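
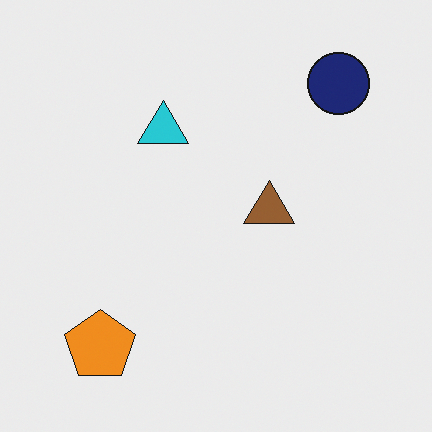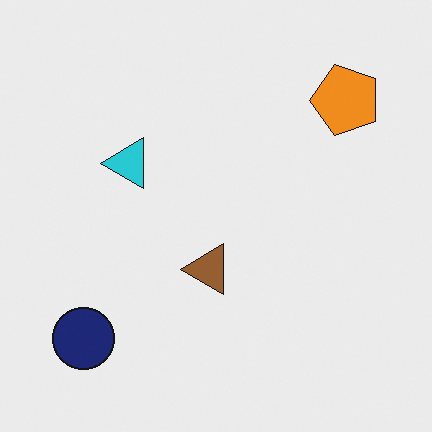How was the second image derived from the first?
The second image is the first transposed (reflected across the top-left ↔ bottom-right diagonal).

Shapes have swapped their row and column positions — what was in the top-right is now in the bottom-left — a diagonal reflection.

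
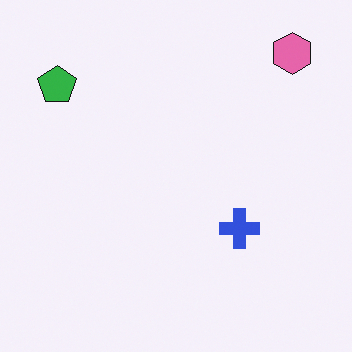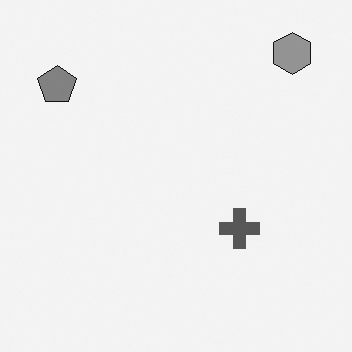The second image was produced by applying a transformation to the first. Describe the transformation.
This is the original image converted to grayscale.

All color is removed — every shape is now a shade of grey.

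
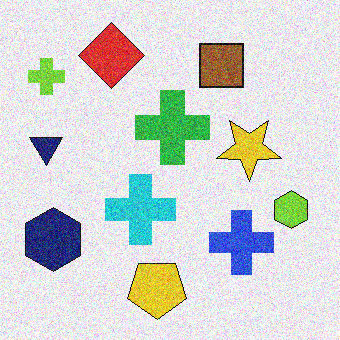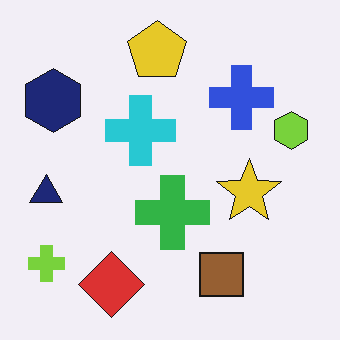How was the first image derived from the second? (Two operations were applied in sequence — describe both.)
Flipped vertically (top ↔ bottom), then degraded with moderate additive noise.

The yellow pentagon is in the top of the second image and the bottom of the first — shapes on opposite sides of the horizontal midline have swapped in a mirror flip. Random speckle covers the whole image, including the flat background.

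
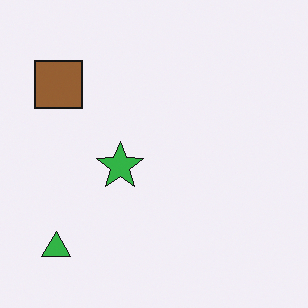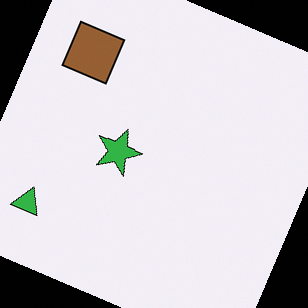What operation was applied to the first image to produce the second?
The transformation is: rotated clockwise by a clearly visible amount.

Every shape is tilted by the same angle and the image corners show triangular fill wedges — a whole-image rotation by a non-right angle.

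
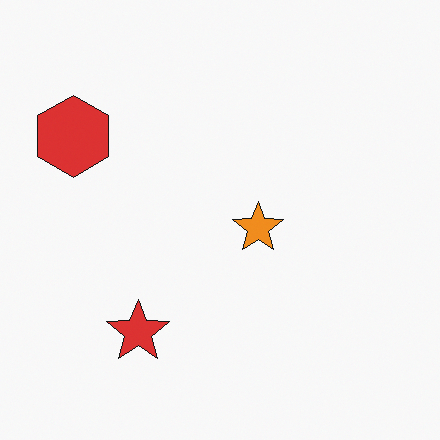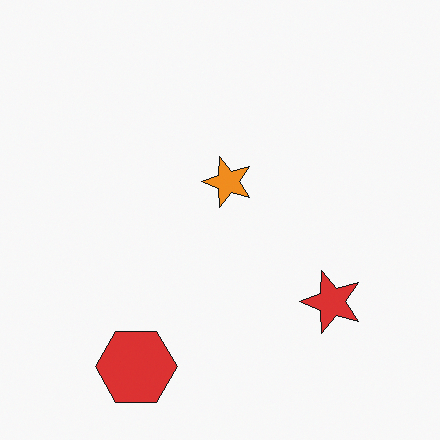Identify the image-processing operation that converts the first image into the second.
The transformation is: rotated 90° counter-clockwise.

The red hexagon sits in the top-left of the first image and the bottom-left of the second — consistent with a whole-image 90° counter-clockwise rotation.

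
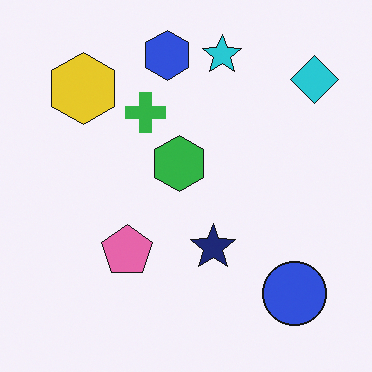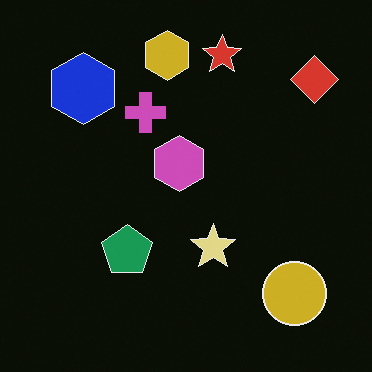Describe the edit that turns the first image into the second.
It was color-inverted (negative).

The light background has become dark and every shape's color is its complement — a photographic negative.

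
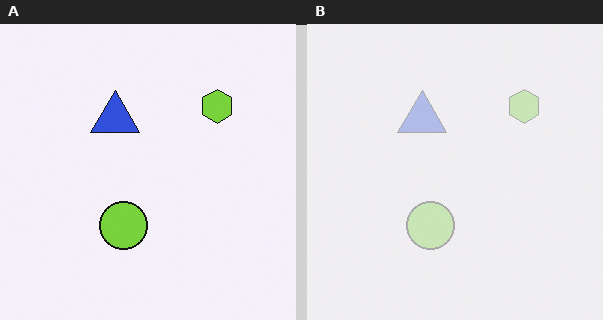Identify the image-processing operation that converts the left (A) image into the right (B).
Given much lower contrast.

Tones are pushed toward mid-grey across the whole image — a global contrast change.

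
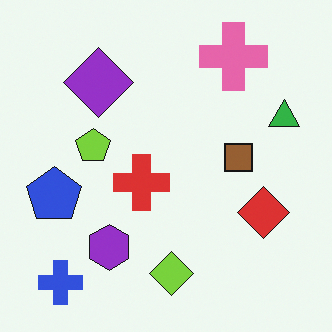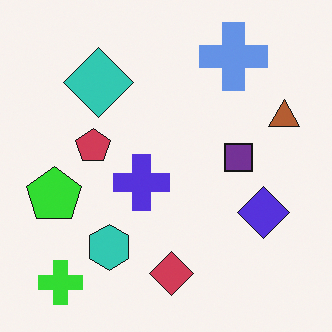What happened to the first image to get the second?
The image was hue-shifted by a large amount.

Every shape's color has rotated by the same amount around the hue wheel — a uniform hue shift.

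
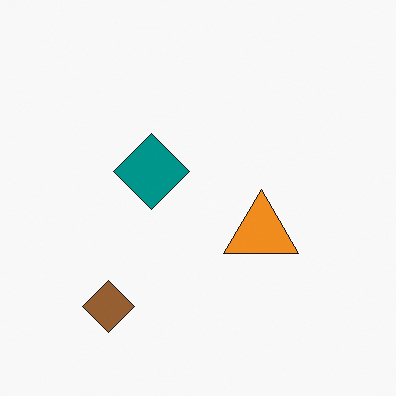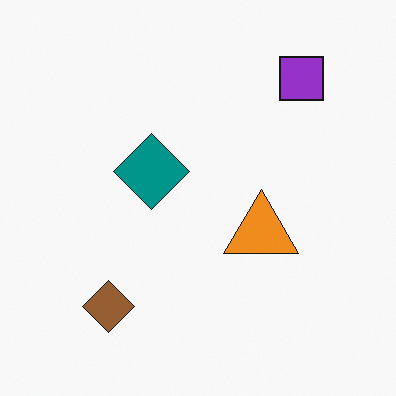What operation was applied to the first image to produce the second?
This is the original image overlaid with an additional purple square.

A purple square appears in the second image that is absent from the first.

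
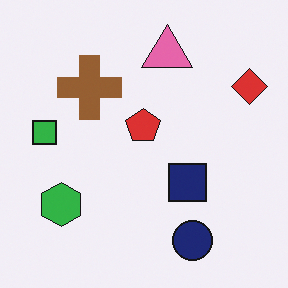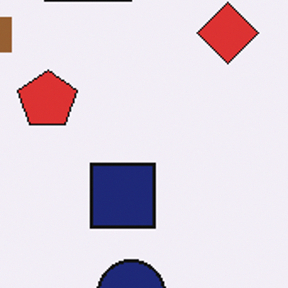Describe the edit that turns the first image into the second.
This is the original image cropped tightly and scaled back up.

The visible shapes are larger and the field of view is narrower; shapes near the original edges may be partly or wholly outside the frame — a crop-and-rescale.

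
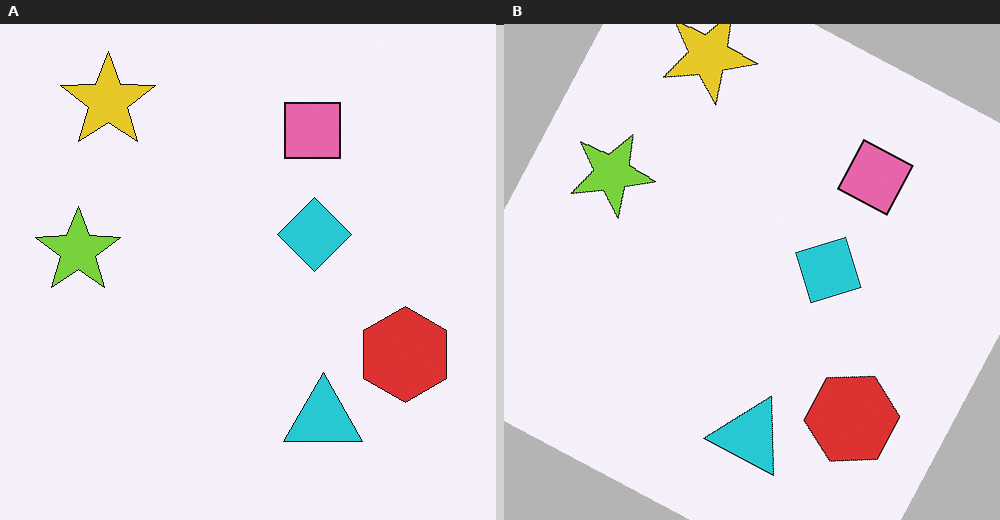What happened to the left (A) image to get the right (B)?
The right (B) image is the left (A) rotated clockwise by a clearly visible amount.

Every shape is tilted by the same angle and the image corners show triangular fill wedges — a whole-image rotation by a non-right angle.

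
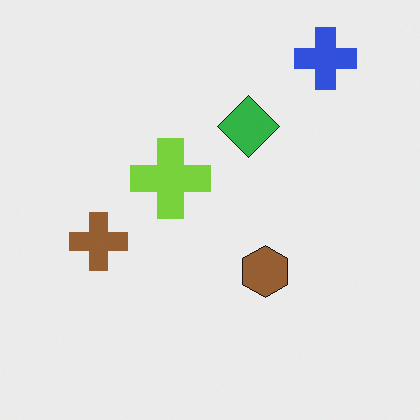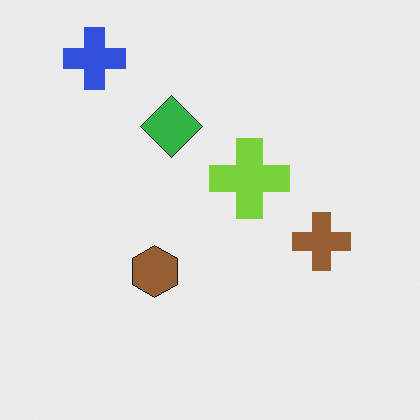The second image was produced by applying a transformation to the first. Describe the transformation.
The image was flipped horizontally (left ↔ right).

The blue cross is in the top-right of the first image and the top-left of the second — shapes on opposite sides of the vertical midline have swapped in a mirror flip.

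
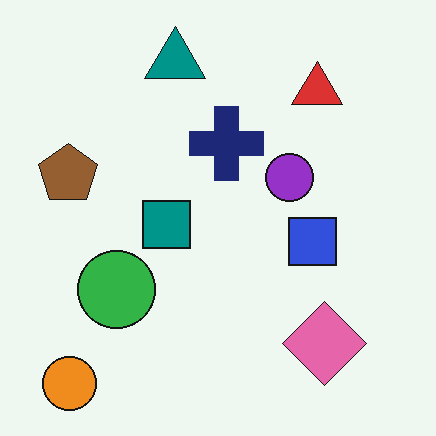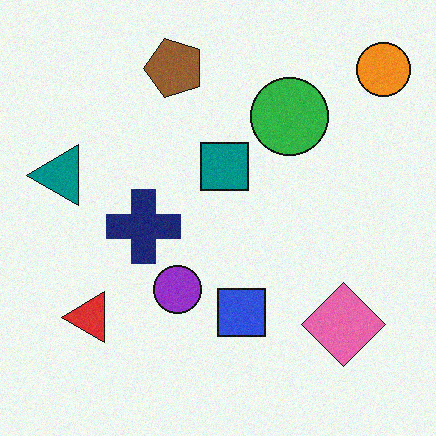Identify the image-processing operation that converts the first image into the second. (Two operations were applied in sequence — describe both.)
Transposed (reflected across the top-left ↔ bottom-right diagonal), then degraded with a light layer of grain.

Shapes have swapped their row and column positions — what was in the top-right is now in the bottom-left — a diagonal reflection. Random speckle covers the whole image, including the flat background.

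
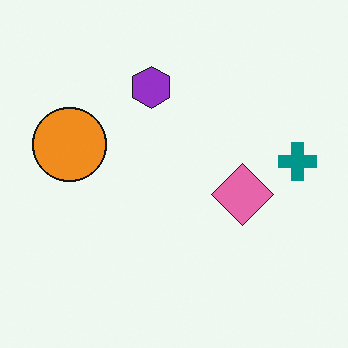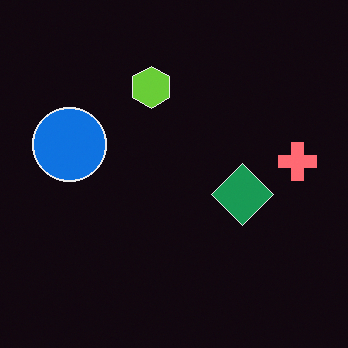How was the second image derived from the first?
It was color-inverted (negative).

The light background has become dark and every shape's color is its complement — a photographic negative.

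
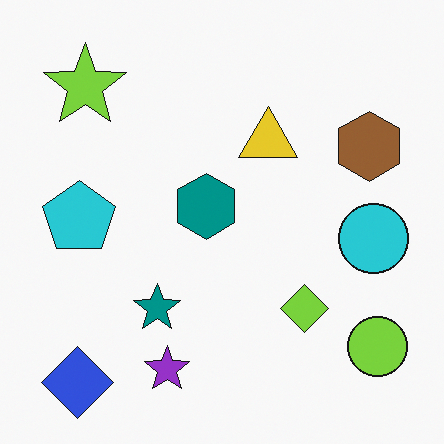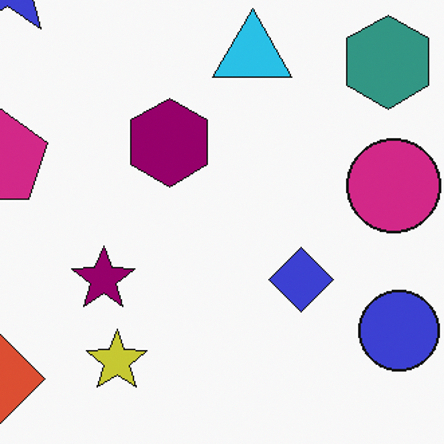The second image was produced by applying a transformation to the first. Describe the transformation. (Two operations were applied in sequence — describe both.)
The transformation is: hue-shifted noticeably, then cropped to a modestly smaller region and rescaled.

Every shape's color has rotated by the same amount around the hue wheel — a uniform hue shift. The visible shapes are larger and the field of view is narrower; shapes near the original edges may be partly or wholly outside the frame — a crop-and-rescale.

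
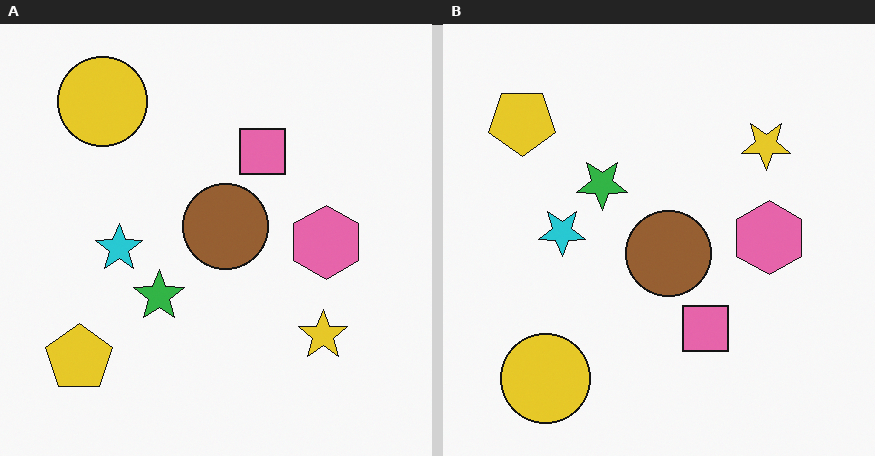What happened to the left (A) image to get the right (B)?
This is the original image flipped vertically (top ↔ bottom).

The yellow circle is in the top-left of the left (A) image and the bottom-left of the right (B) — shapes on opposite sides of the horizontal midline have swapped in a mirror flip.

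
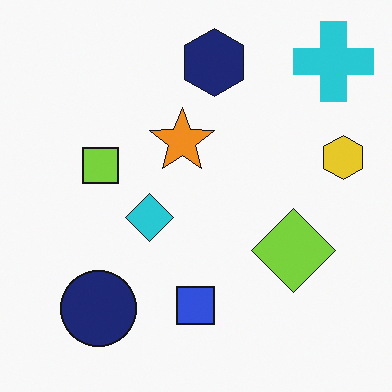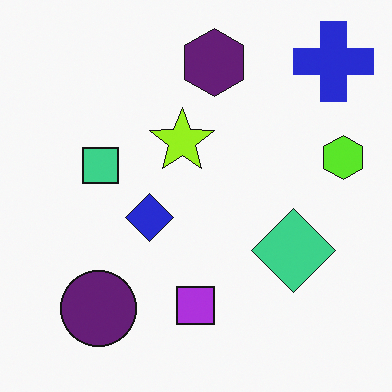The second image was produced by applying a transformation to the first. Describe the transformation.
The image was hue-shifted slightly.

Every shape's color has rotated by the same amount around the hue wheel — a uniform hue shift.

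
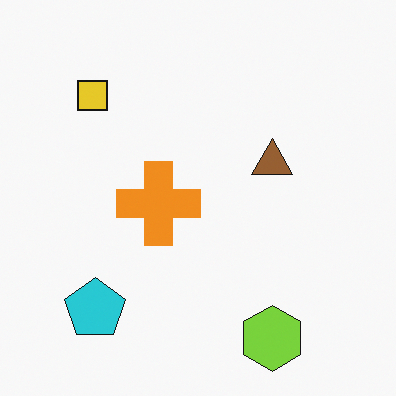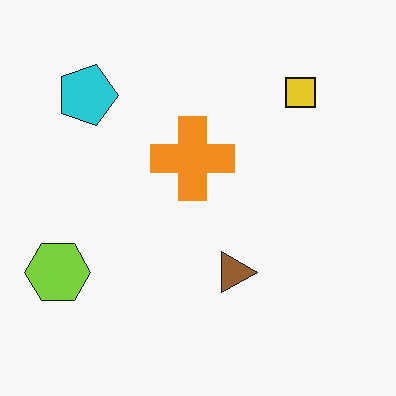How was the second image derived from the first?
Rotated 90° clockwise.

The lime hexagon sits in the bottom-right of the first image and the bottom-left of the second — consistent with a whole-image 90° clockwise rotation.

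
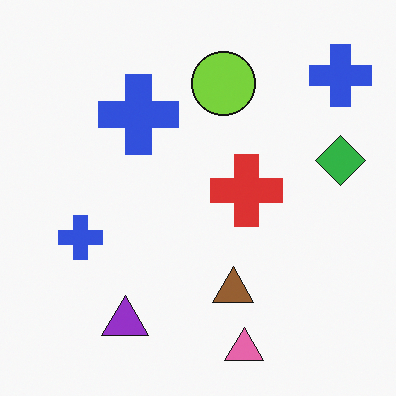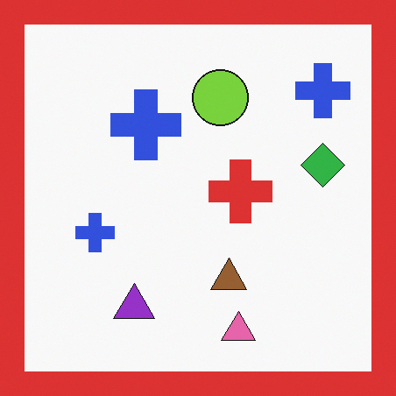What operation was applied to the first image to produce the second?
The image was framed with a red border.

A solid red frame runs around the edge of the second image, with the content slightly shrunk inside it.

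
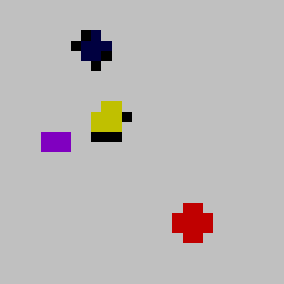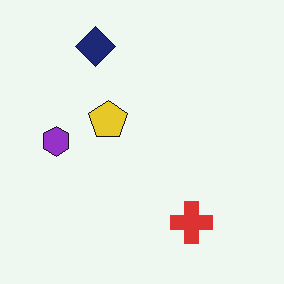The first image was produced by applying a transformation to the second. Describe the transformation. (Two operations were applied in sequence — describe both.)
The image was coarsely pixelated, then aggressively posterized.

Shapes are reduced to large square blocks; fine edges and outlines are lost — a downscale-then-upscale (mosaic) effect. Each flat color has snapped to a coarser quantized level — most visibly, the near-white background has dropped to a flat grey.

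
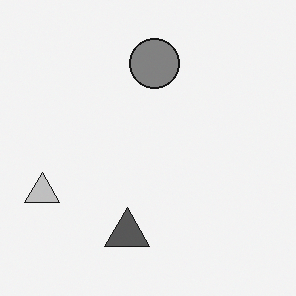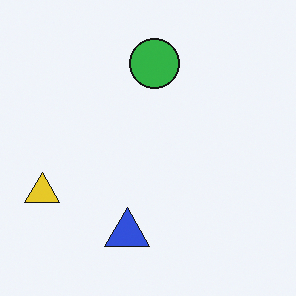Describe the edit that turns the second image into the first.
The first image is the second converted to grayscale.

All color is removed — every shape is now a shade of grey.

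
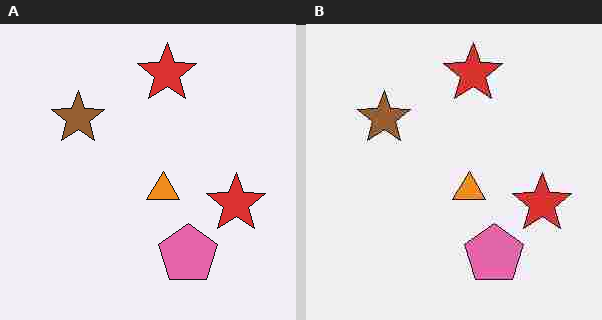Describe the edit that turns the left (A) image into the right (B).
The right (B) image is the left (A) degraded with heavy JPEG compression.

Blocky 8×8 compression artifacts appear around shape edges and the flat background shows ringing — characteristic JPEG degradation.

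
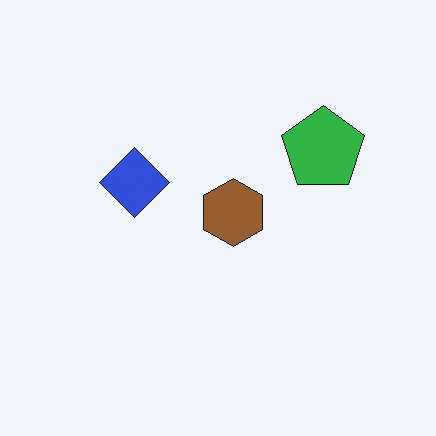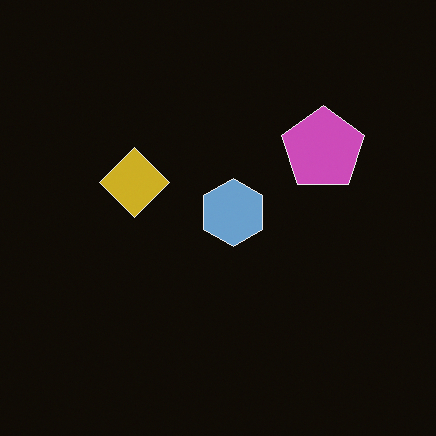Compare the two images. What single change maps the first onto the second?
The second image is the first color-inverted (negative).

The light background has become dark and every shape's color is its complement — a photographic negative.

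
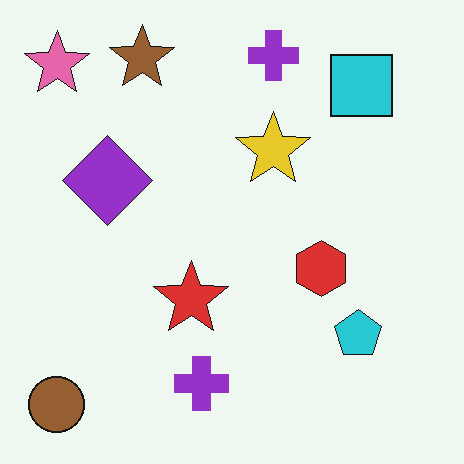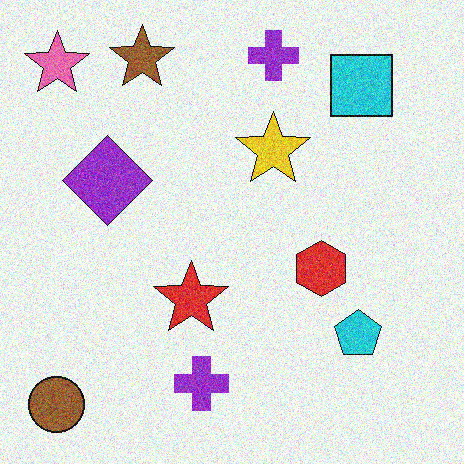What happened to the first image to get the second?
Degraded with visible gaussian noise.

Random speckle covers the whole image, including the flat background.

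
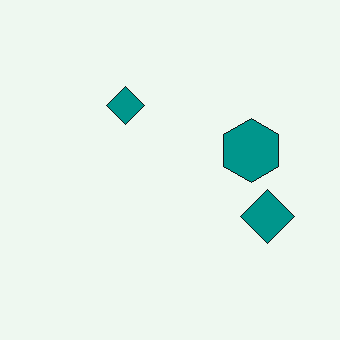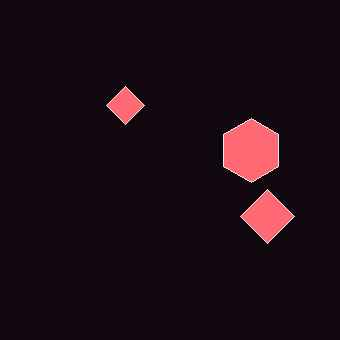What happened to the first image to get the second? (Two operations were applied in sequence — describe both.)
The transformation is: color-inverted (negative), then given moderate JPEG compression.

The light background has become dark and every shape's color is its complement — a photographic negative. Blocky 8×8 compression artifacts appear around shape edges and the flat background shows ringing — characteristic JPEG degradation.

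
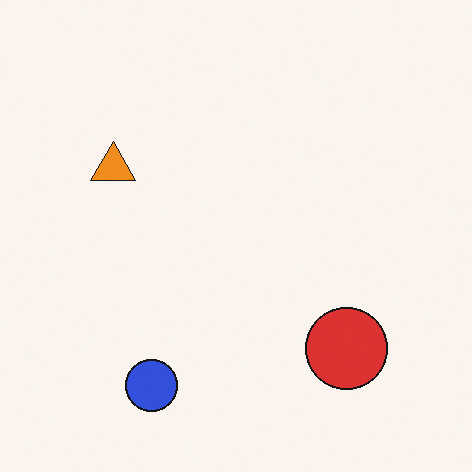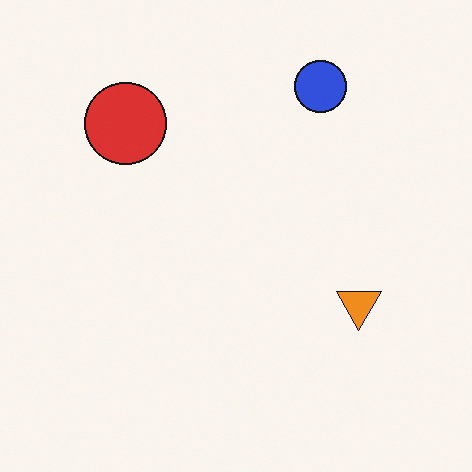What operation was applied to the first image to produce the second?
Rotated 180°.

The blue circle sits in the bottom-left of the first image and the top-right of the second — consistent with a whole-image 180° rotation.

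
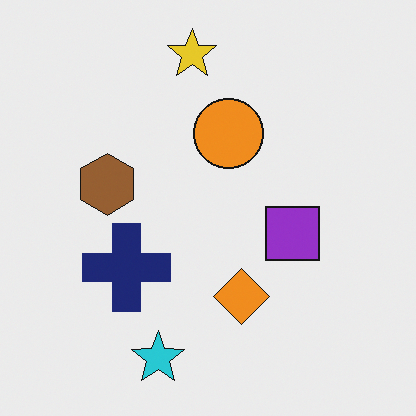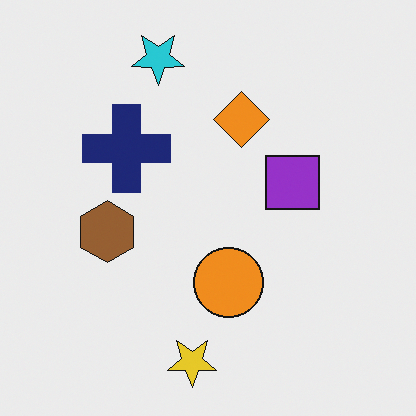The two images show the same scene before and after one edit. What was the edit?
The second image is the first flipped vertically (top ↔ bottom).

The yellow star is in the top of the first image and the bottom of the second — shapes on opposite sides of the horizontal midline have swapped in a mirror flip.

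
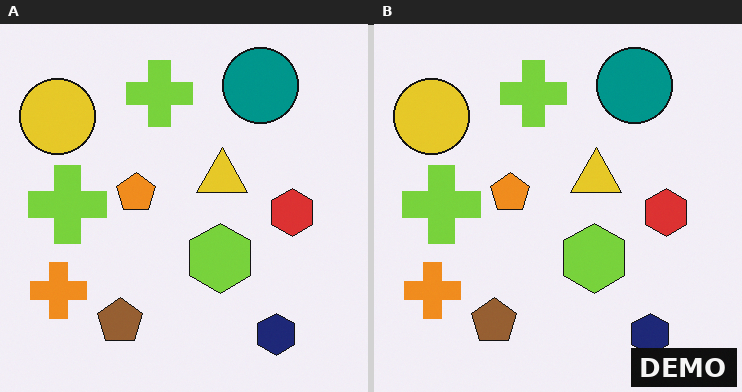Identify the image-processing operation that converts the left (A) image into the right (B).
This is the original image watermarked with the text "DEMO" in the lower-right corner.

A dark label reading "DEMO" appears in the lower-right corner.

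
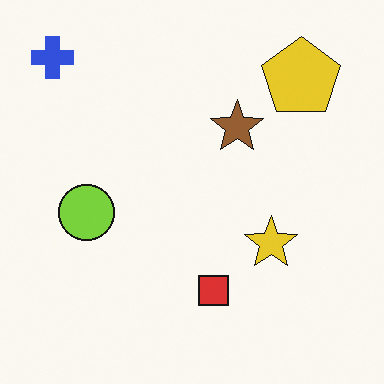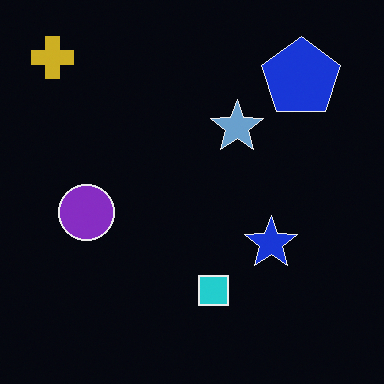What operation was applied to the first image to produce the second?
Color-inverted (negative).

The light background has become dark and every shape's color is its complement — a photographic negative.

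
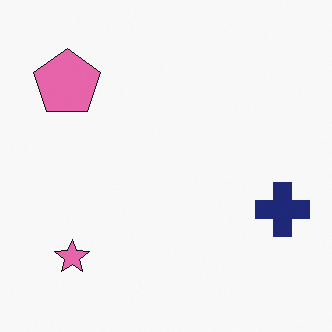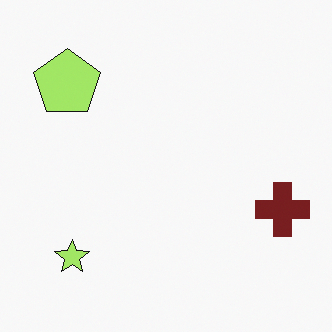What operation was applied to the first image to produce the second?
Hue-shifted by a moderate amount.

Every shape's color has rotated by the same amount around the hue wheel — a uniform hue shift.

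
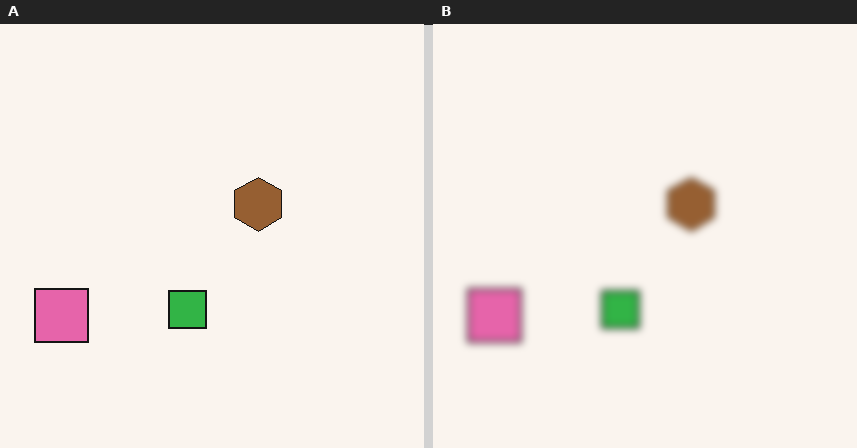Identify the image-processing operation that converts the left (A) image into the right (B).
The right (B) image is the left (A) moderately blurred.

Shape edges and outlines are uniformly softened across the whole image.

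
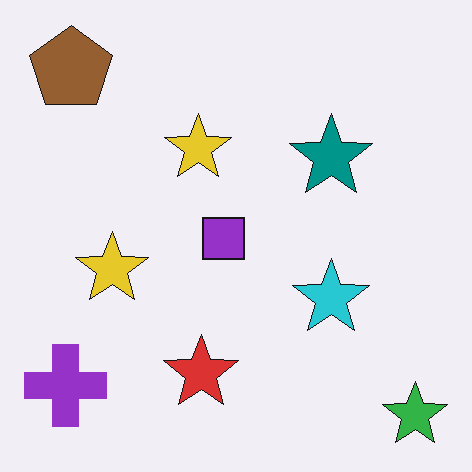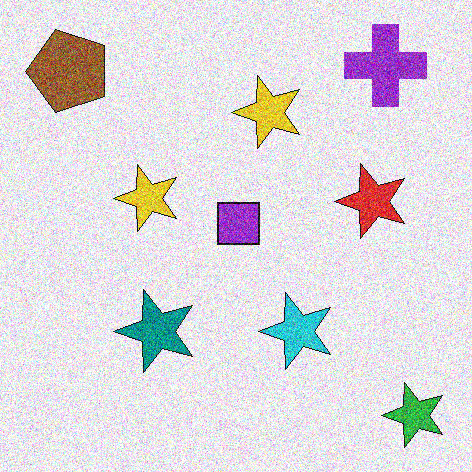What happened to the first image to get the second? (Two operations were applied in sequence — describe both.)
It was degraded with heavy additive noise, then transposed (reflected across the top-left ↔ bottom-right diagonal).

Random speckle covers the whole image, including the flat background. Shapes have swapped their row and column positions — what was in the top-right is now in the bottom-left — a diagonal reflection.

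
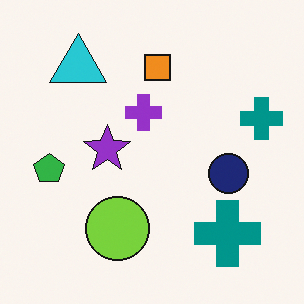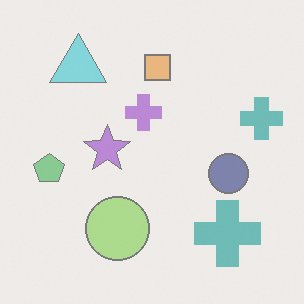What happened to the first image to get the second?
This is the original image washed out (contrast reduced).

Tones are pushed toward mid-grey across the whole image — a global contrast change.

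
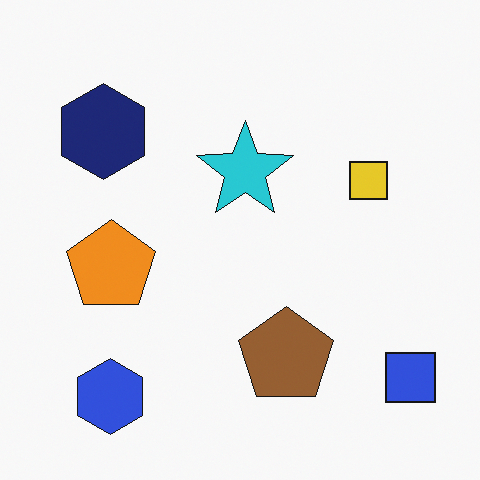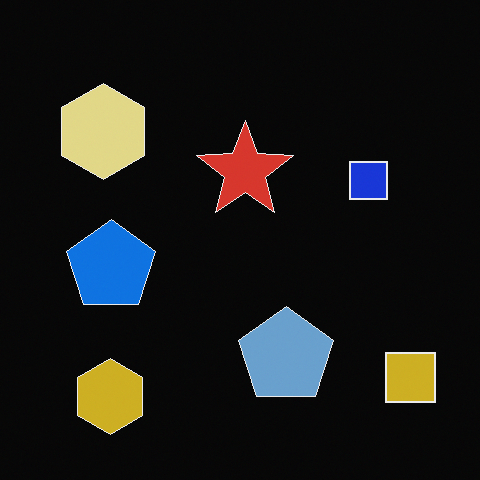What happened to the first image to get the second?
The transformation is: color-inverted (negative).

The light background has become dark and every shape's color is its complement — a photographic negative.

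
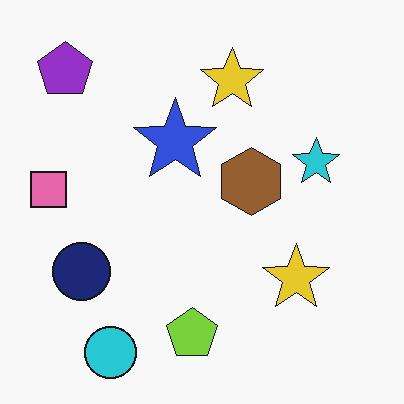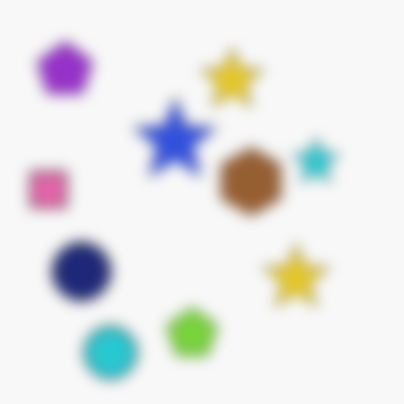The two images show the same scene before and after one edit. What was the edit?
The transformation is: heavily blurred.

Shape edges and outlines are uniformly softened across the whole image.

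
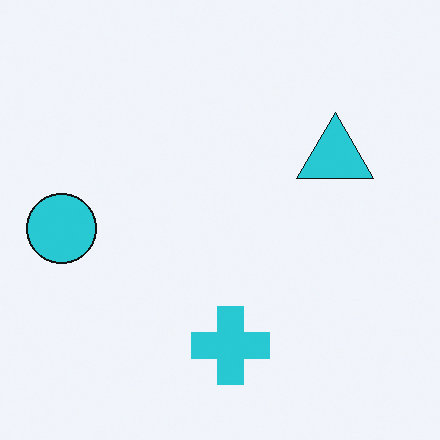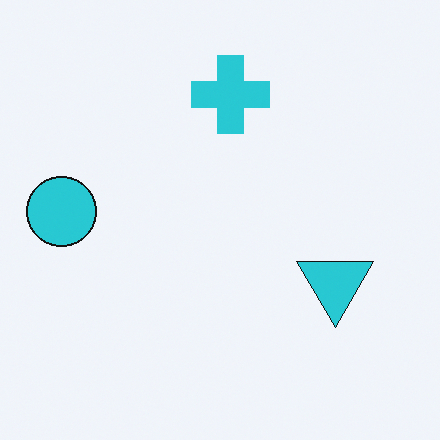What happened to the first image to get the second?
Flipped vertically (top ↔ bottom).

The cyan cross is in the bottom of the first image and the top of the second — shapes on opposite sides of the horizontal midline have swapped in a mirror flip.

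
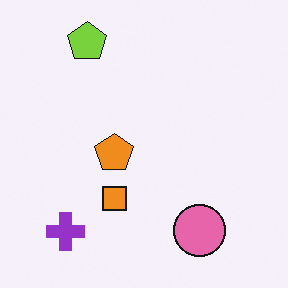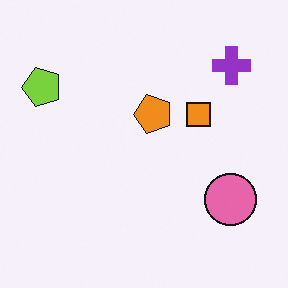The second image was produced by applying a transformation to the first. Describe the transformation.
Transposed (reflected across the top-left ↔ bottom-right diagonal).

Shapes have swapped their row and column positions — what was in the top-right is now in the bottom-left — a diagonal reflection.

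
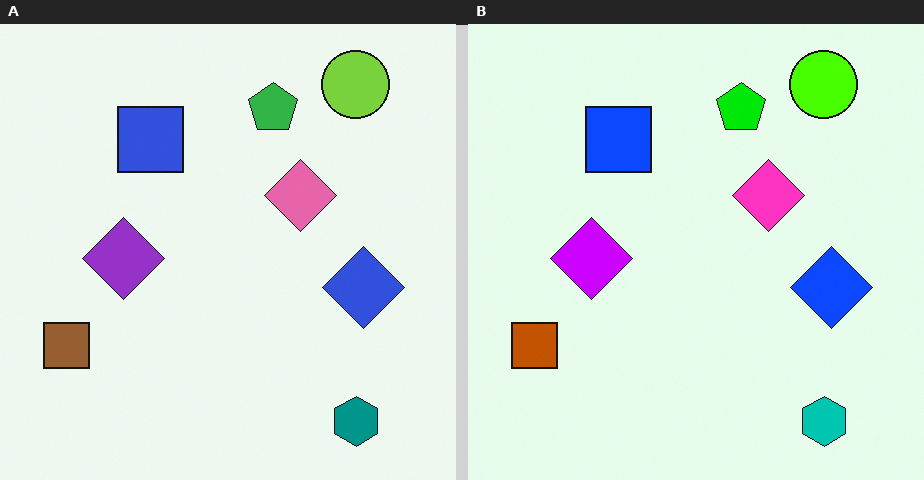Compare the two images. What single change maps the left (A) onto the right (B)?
This is the original image heavily oversaturated.

All colors are more vivid — a global saturation change.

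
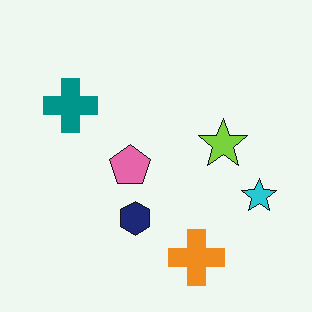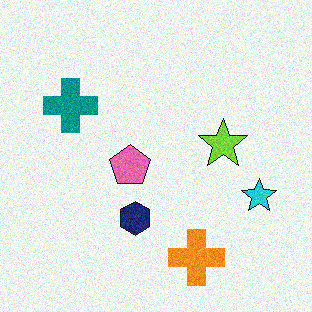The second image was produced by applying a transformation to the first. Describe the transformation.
It was degraded with visible gaussian noise.

Random speckle covers the whole image, including the flat background.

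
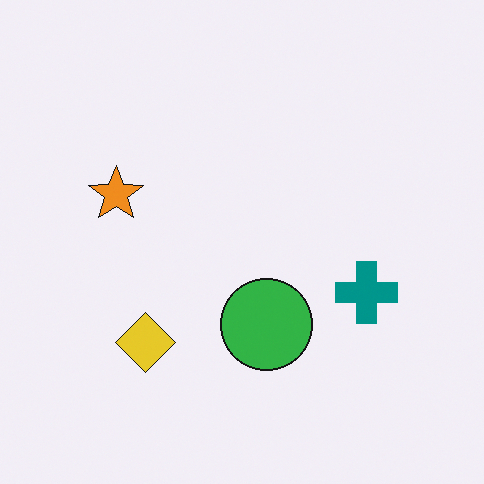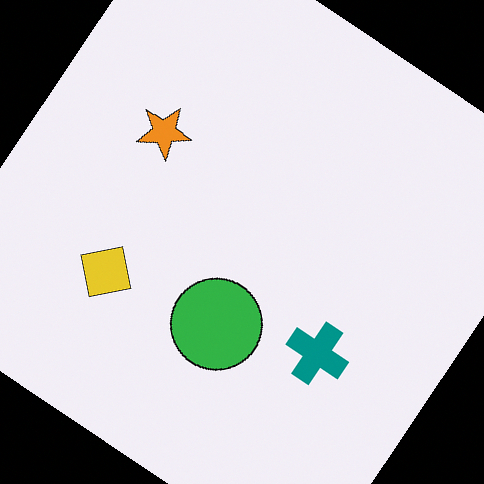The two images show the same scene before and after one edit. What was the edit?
It was rotated clockwise by a large amount — several tens of degrees.

Every shape is tilted by the same angle and the image corners show triangular fill wedges — a whole-image rotation by a non-right angle.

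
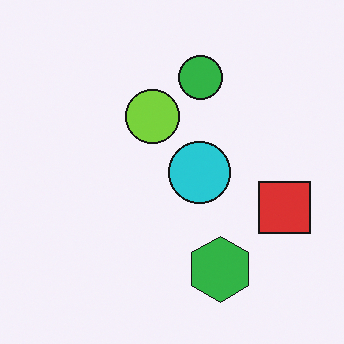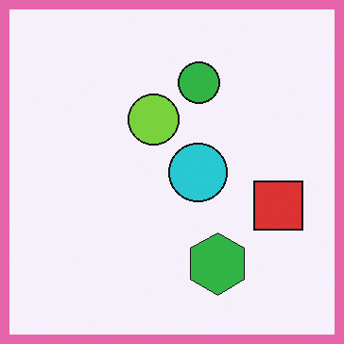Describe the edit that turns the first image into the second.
The transformation is: framed with a pink border.

A solid pink frame runs around the edge of the second image, with the content slightly shrunk inside it.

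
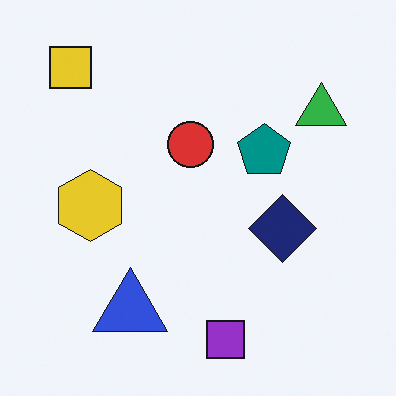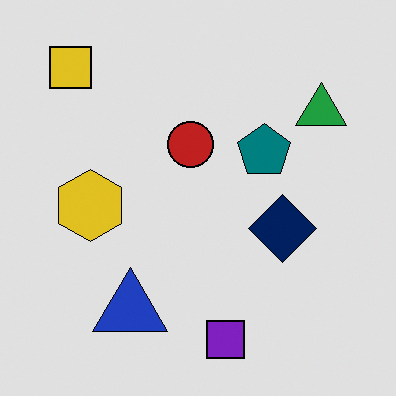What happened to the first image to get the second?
Moderately posterized.

Each flat color has snapped to a coarser quantized level — most visibly, the near-white background has dropped to a flat grey.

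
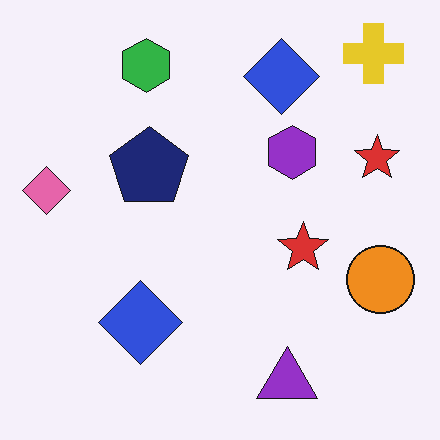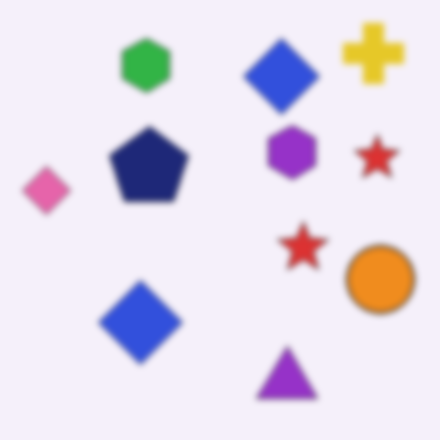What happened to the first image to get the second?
This is the original image moderately blurred.

Shape edges and outlines are uniformly softened across the whole image.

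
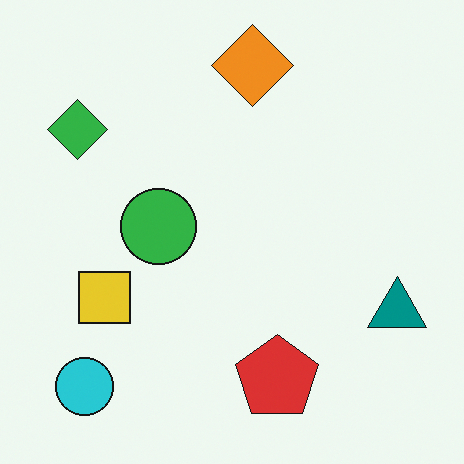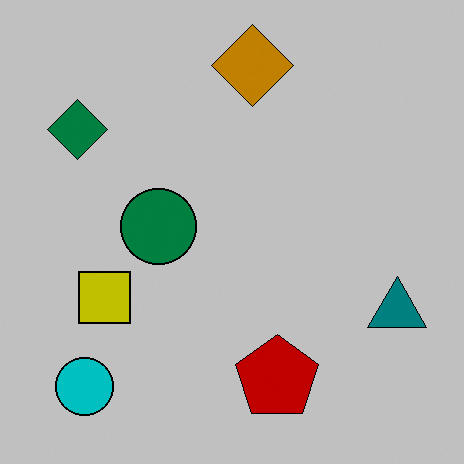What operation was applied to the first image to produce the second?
It was aggressively posterized.

Each flat color has snapped to a coarser quantized level — most visibly, the near-white background has dropped to a flat grey.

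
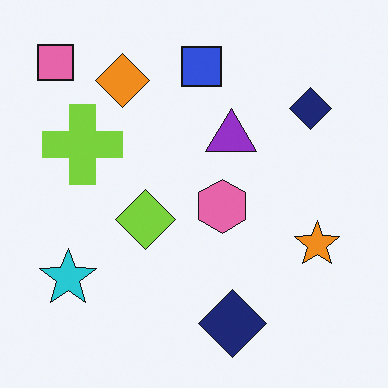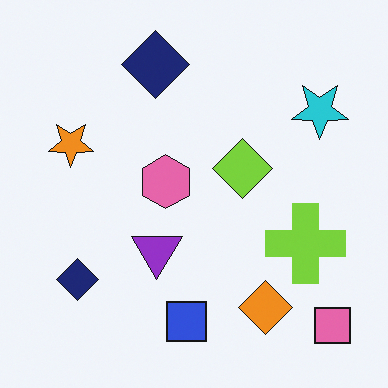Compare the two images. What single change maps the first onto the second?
It was rotated 180°.

The pink square sits in the top-left of the first image and the bottom-right of the second — consistent with a whole-image 180° rotation.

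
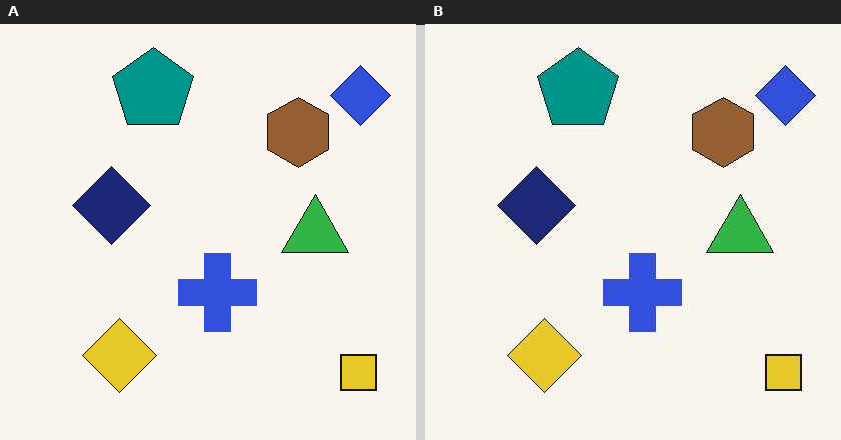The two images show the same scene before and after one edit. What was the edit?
JPEG-compressed with visible artifacts.

Blocky 8×8 compression artifacts appear around shape edges and the flat background shows ringing — characteristic JPEG degradation.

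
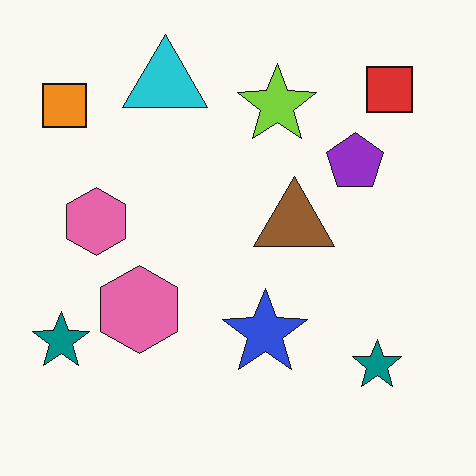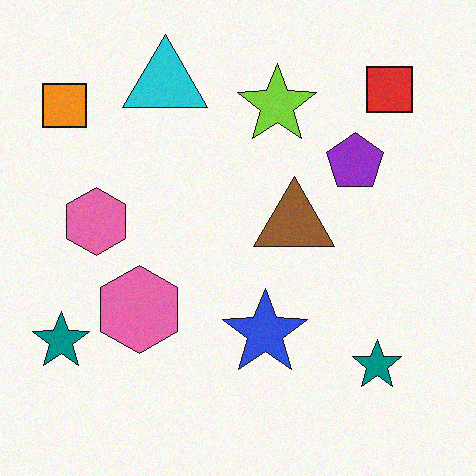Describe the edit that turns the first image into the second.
This is the original image degraded with light additive noise.

Random speckle covers the whole image, including the flat background.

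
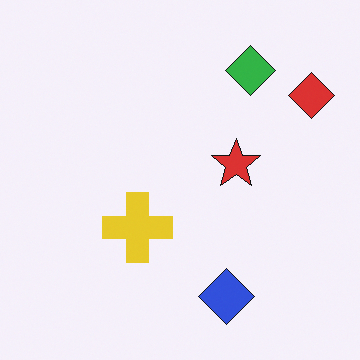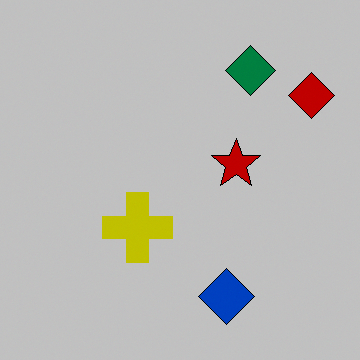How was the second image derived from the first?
The second image is the first aggressively posterized.

Each flat color has snapped to a coarser quantized level — most visibly, the near-white background has dropped to a flat grey.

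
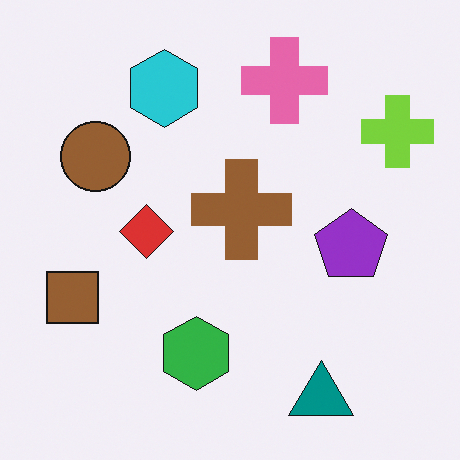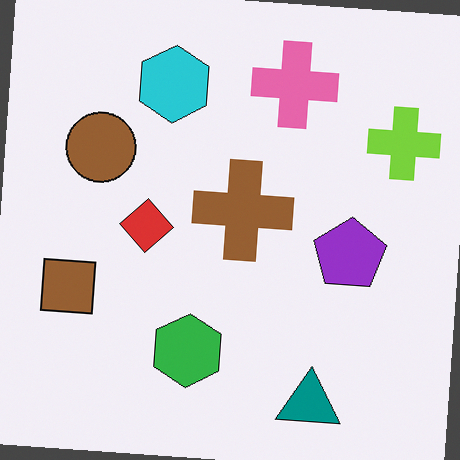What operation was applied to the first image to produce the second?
This is the original image rotated clockwise by a slight angle.

Every shape is tilted by the same angle and the image corners show triangular fill wedges — a whole-image rotation by a non-right angle.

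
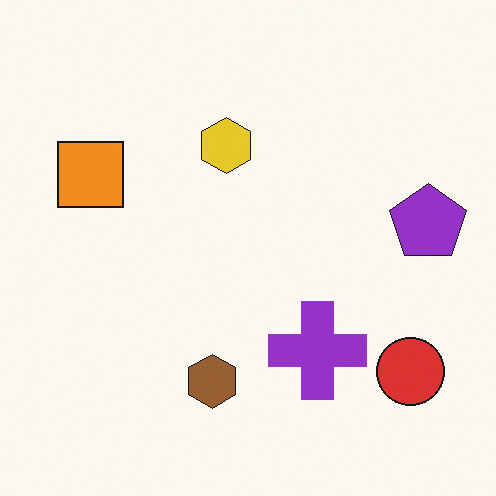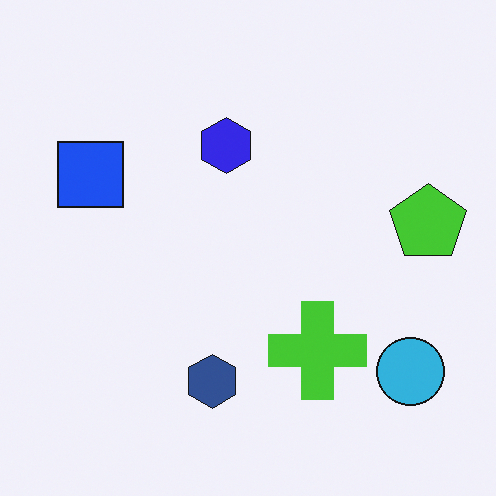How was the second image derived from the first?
This is the original image hue-shifted through roughly half the color wheel.

Every shape's color has rotated by the same amount around the hue wheel — a uniform hue shift.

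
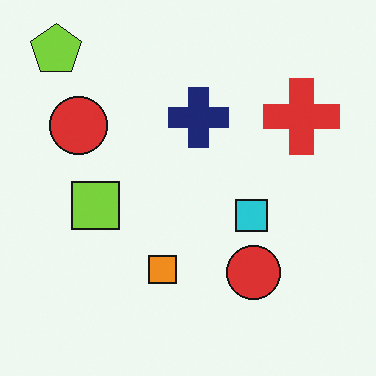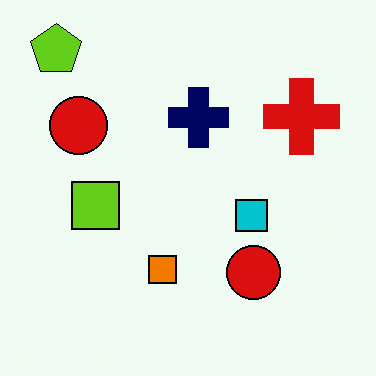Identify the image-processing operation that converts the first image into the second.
The second image is the first given slightly increased contrast.

Tones are pushed away from mid-grey across the whole image — a global contrast change.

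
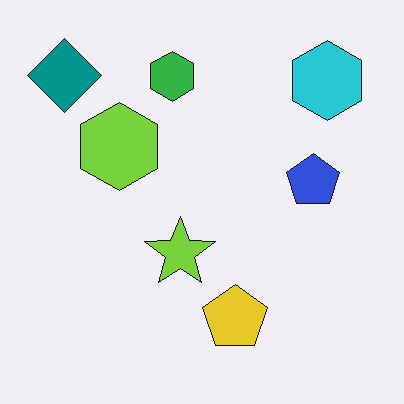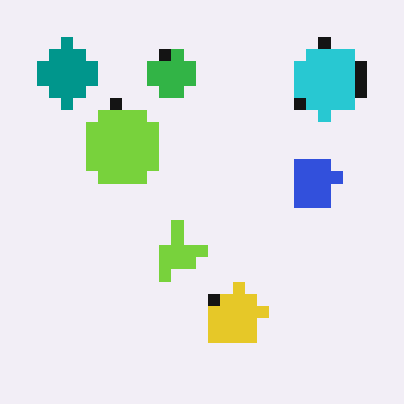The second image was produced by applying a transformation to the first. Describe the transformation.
Heavily pixelated into large blocks.

Shapes are reduced to large square blocks; fine edges and outlines are lost — a downscale-then-upscale (mosaic) effect.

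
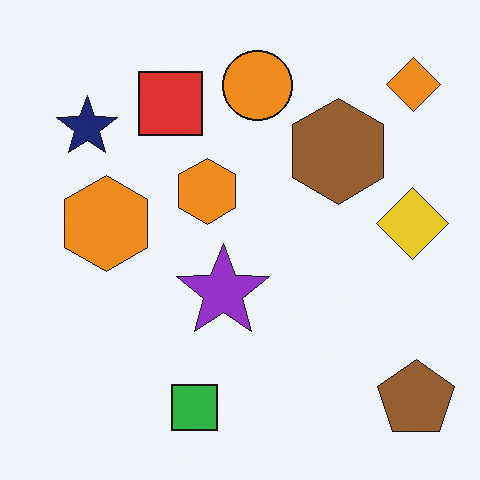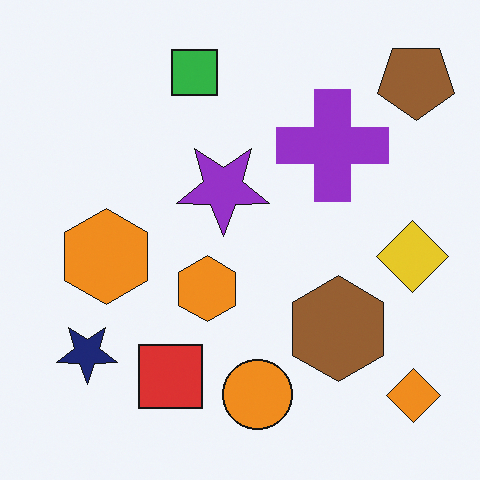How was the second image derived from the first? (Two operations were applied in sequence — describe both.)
It was flipped vertically (top ↔ bottom), then overlaid with an additional purple cross.

The green square is in the bottom of the first image and the top of the second — shapes on opposite sides of the horizontal midline have swapped in a mirror flip. A purple cross appears in the second image that is absent from the first.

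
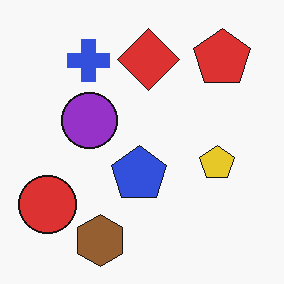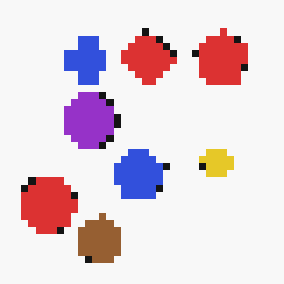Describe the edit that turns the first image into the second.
Pixelated into visible square blocks.

Shapes are reduced to large square blocks; fine edges and outlines are lost — a downscale-then-upscale (mosaic) effect.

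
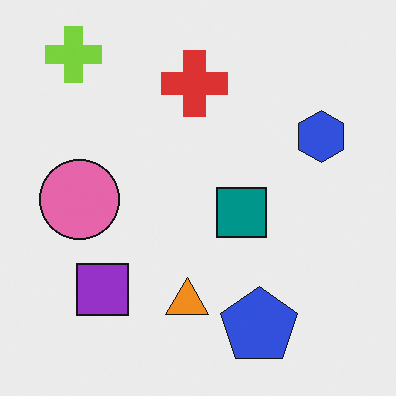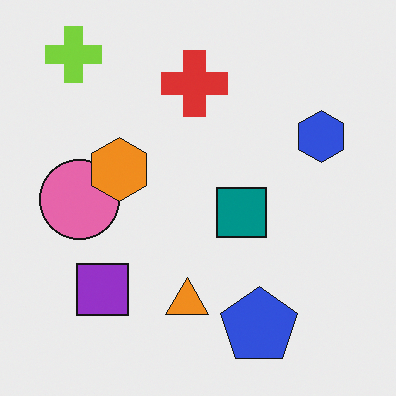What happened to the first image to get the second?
This is the original image overlaid with an additional orange hexagon.

An orange hexagon appears in the second image that is absent from the first.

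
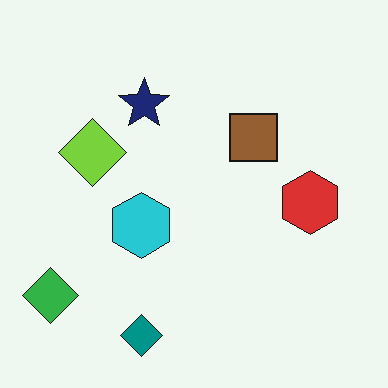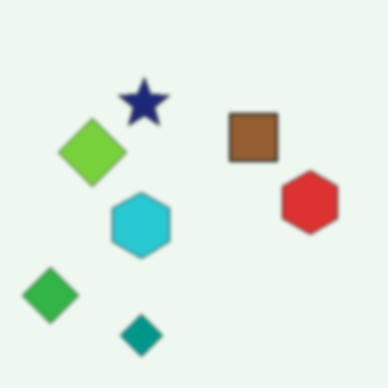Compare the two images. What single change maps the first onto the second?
It was lightly blurred.

Shape edges and outlines are uniformly softened across the whole image.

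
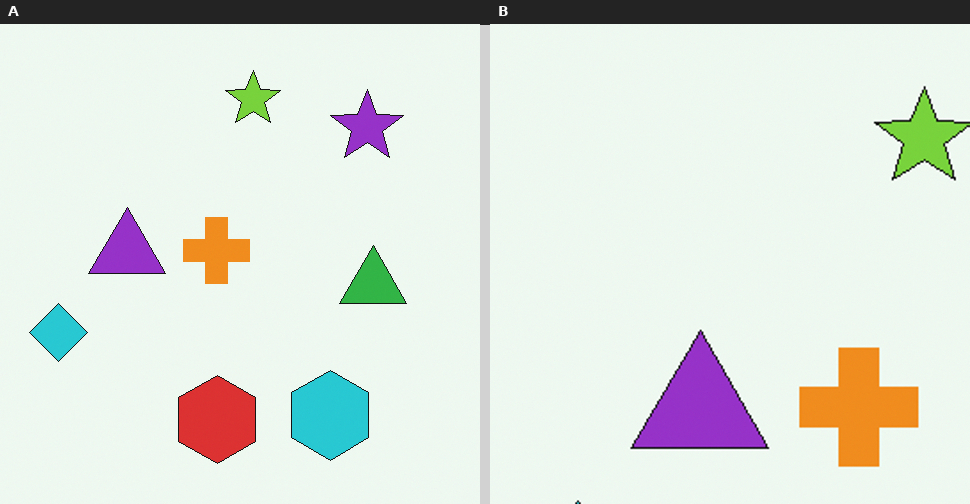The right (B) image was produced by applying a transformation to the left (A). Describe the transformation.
The image was cropped to a noticeably smaller region and rescaled.

The visible shapes are larger and the field of view is narrower; shapes near the original edges may be partly or wholly outside the frame — a crop-and-rescale.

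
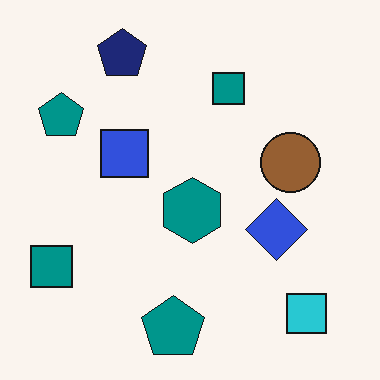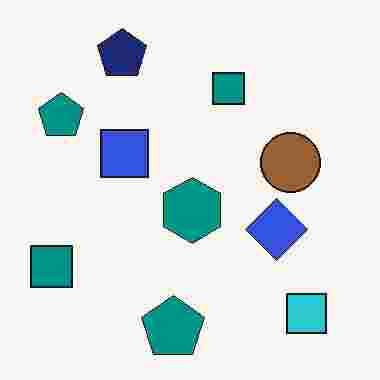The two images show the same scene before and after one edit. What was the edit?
This is the original image heavily JPEG-compressed with obvious blocking artifacts.

Blocky 8×8 compression artifacts appear around shape edges and the flat background shows ringing — characteristic JPEG degradation.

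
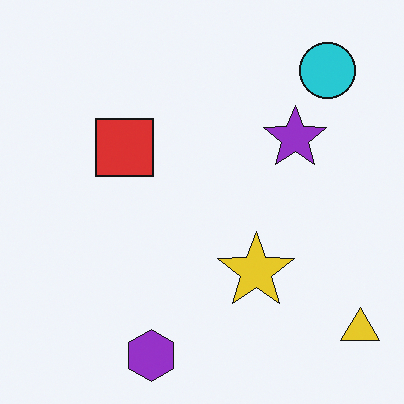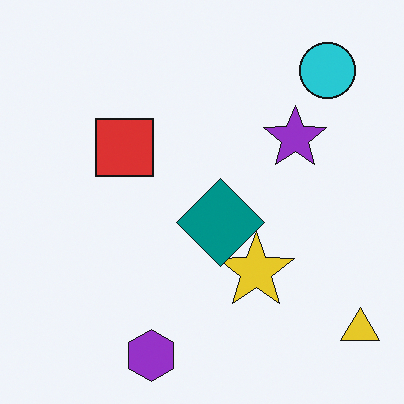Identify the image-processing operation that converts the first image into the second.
The image was overlaid with an additional teal diamond.

A teal diamond appears in the second image that is absent from the first.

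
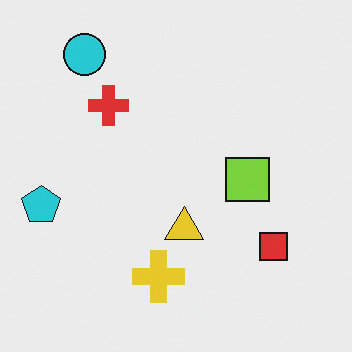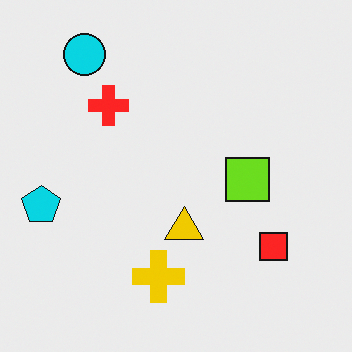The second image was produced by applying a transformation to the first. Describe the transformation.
This is the original image slightly oversaturated.

All colors are more vivid — a global saturation change.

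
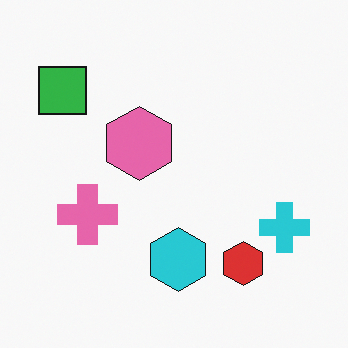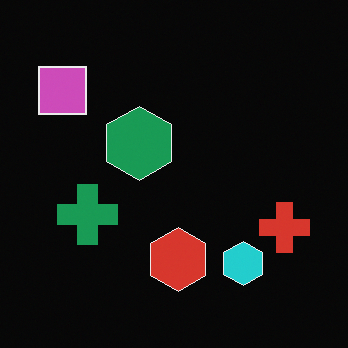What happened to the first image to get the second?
It was color-inverted (negative).

The light background has become dark and every shape's color is its complement — a photographic negative.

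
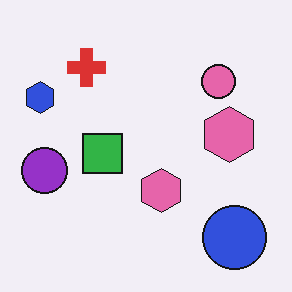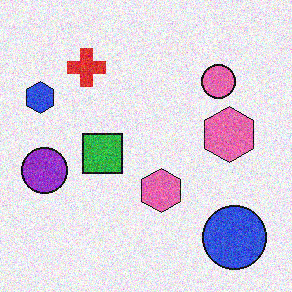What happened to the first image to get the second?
Degraded with visible gaussian noise.

Random speckle covers the whole image, including the flat background.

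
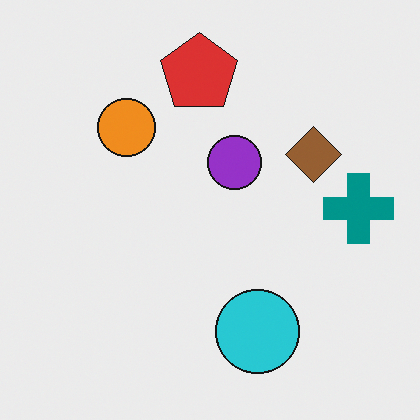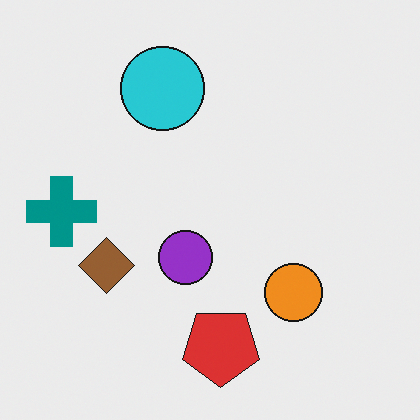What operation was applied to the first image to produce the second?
This is the original image rotated 180°.

The teal cross sits in the right of the first image and the left of the second — consistent with a whole-image 180° rotation.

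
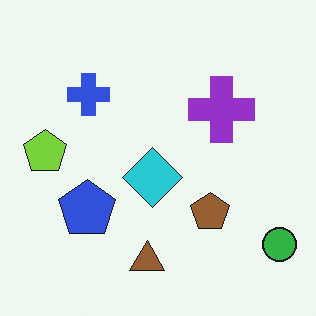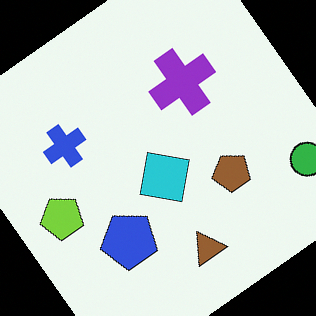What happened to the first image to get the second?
The second image is the first rotated counter-clockwise by a large amount — several tens of degrees.

Every shape is tilted by the same angle and the image corners show triangular fill wedges — a whole-image rotation by a non-right angle.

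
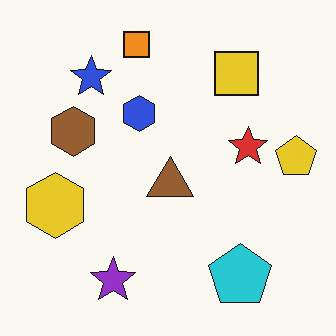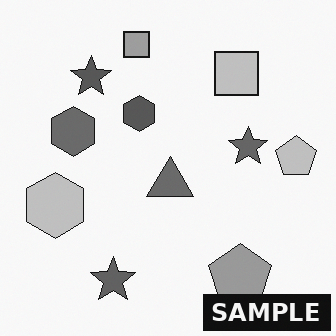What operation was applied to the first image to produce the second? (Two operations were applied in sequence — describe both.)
This is the original image converted to grayscale, then watermarked with the text "SAMPLE" in the lower-right corner.

All color is removed — every shape is now a shade of grey. A dark label reading "SAMPLE" appears in the lower-right corner.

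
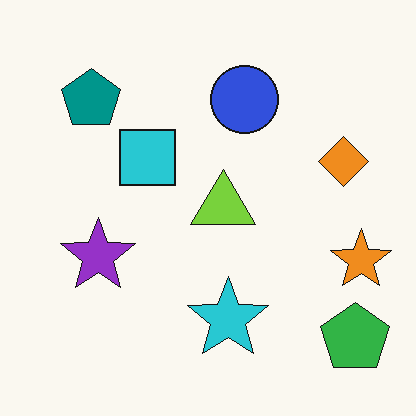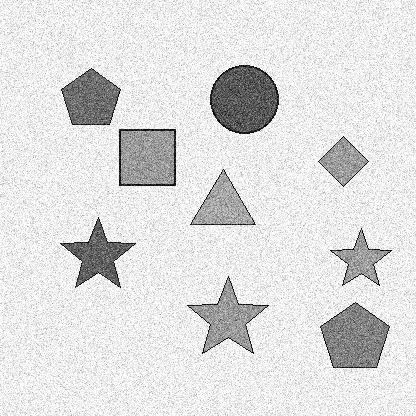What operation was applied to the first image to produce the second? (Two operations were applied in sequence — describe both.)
The image was degraded with strong gaussian noise, then converted to grayscale.

Random speckle covers the whole image, including the flat background. All color is removed — every shape is now a shade of grey.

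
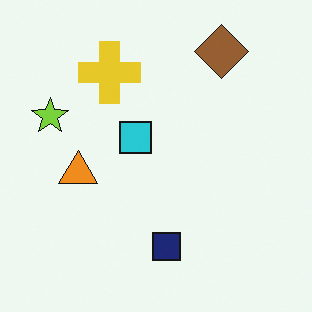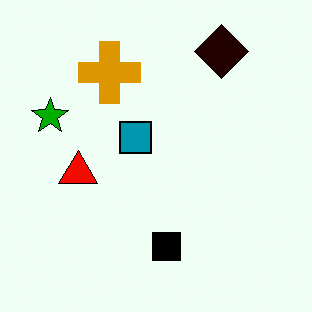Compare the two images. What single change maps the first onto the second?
Given much higher contrast.

Tones are pushed away from mid-grey across the whole image — a global contrast change.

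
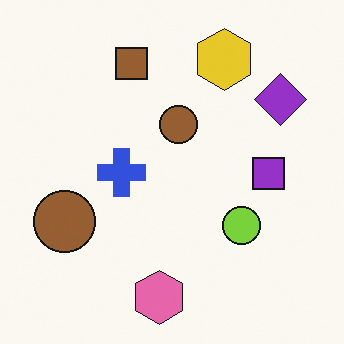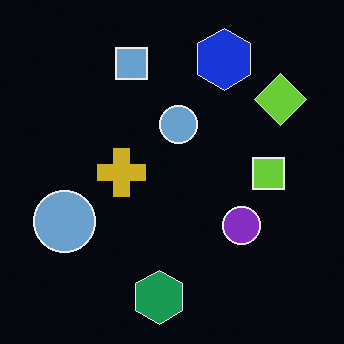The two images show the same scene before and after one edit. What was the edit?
It was color-inverted (negative).

The light background has become dark and every shape's color is its complement — a photographic negative.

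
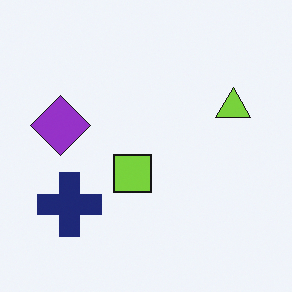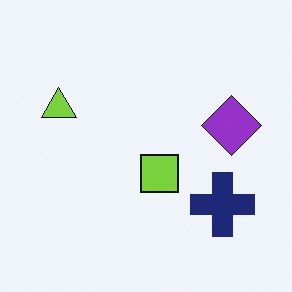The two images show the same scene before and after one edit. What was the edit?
This is the original image flipped horizontally (left ↔ right).

The lime triangle is in the right of the first image and the left of the second — shapes on opposite sides of the vertical midline have swapped in a mirror flip.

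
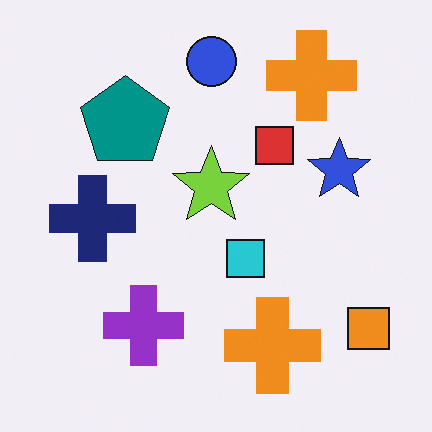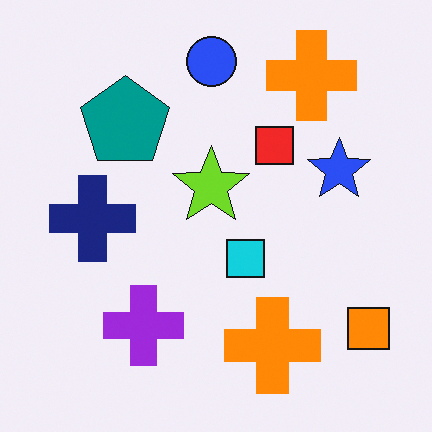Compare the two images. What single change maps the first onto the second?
Slightly oversaturated.

All colors are more vivid — a global saturation change.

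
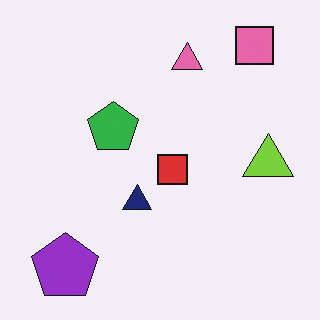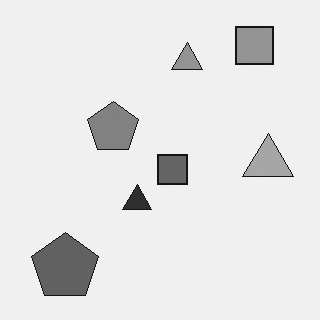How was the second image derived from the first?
The transformation is: converted to grayscale.

All color is removed — every shape is now a shade of grey.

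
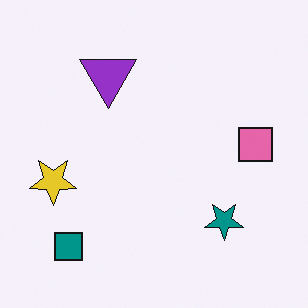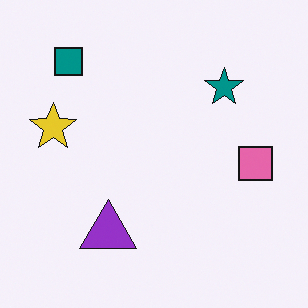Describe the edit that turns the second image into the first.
Flipped vertically (top ↔ bottom).

The teal square is in the top-left of the second image and the bottom-left of the first — shapes on opposite sides of the horizontal midline have swapped in a mirror flip.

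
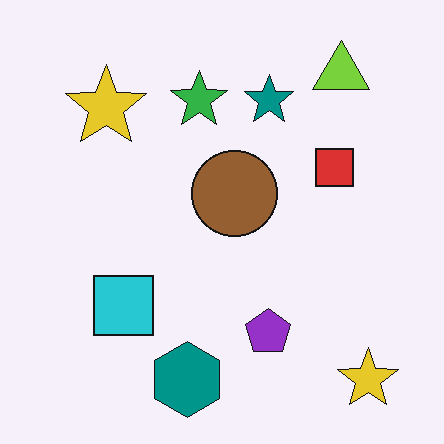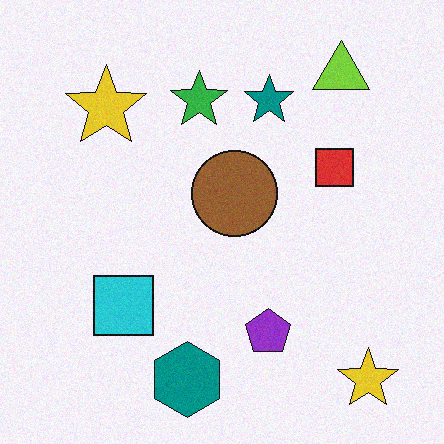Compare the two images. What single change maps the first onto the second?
The image was degraded with light additive noise.

Random speckle covers the whole image, including the flat background.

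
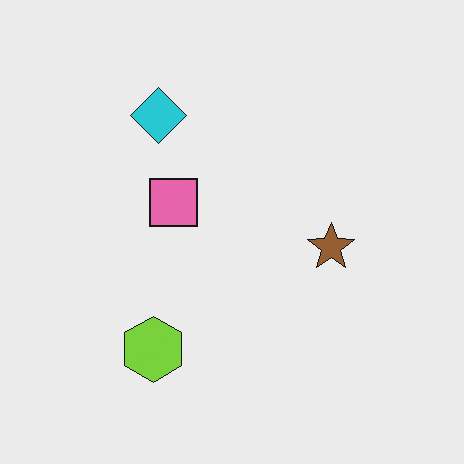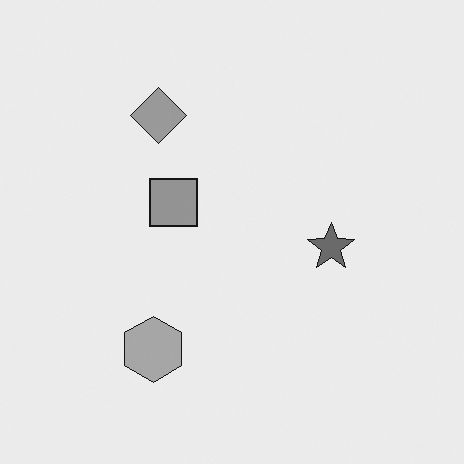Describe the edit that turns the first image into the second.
The second image is the first converted to grayscale.

All color is removed — every shape is now a shade of grey.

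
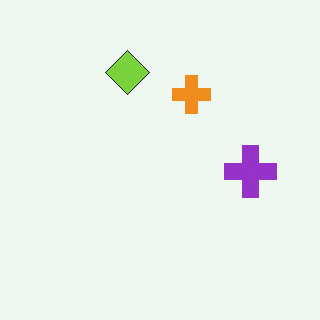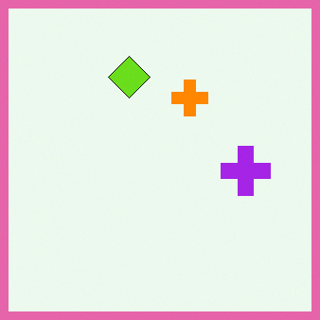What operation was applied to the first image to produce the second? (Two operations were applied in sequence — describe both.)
Slightly oversaturated, then framed with a pink border.

All colors are more vivid — a global saturation change. A solid pink frame runs around the edge of the second image, with the content slightly shrunk inside it.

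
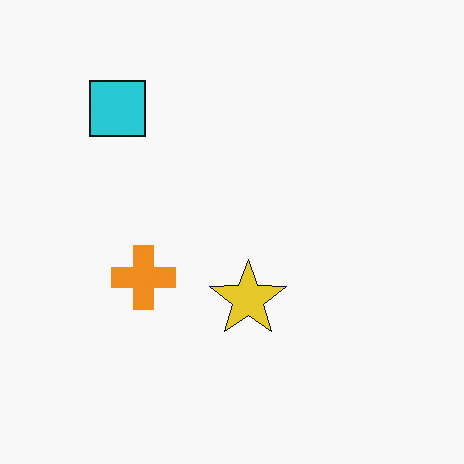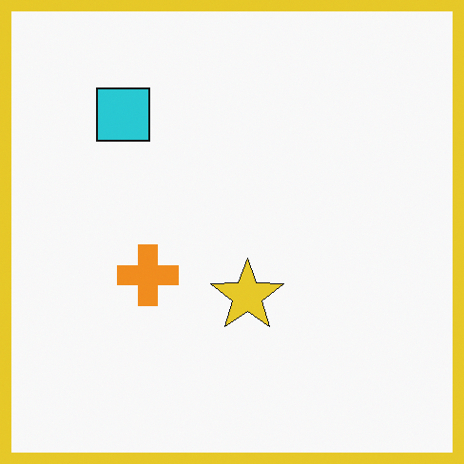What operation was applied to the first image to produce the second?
This is the original image framed with a yellow border.

A solid yellow frame runs around the edge of the second image, with the content slightly shrunk inside it.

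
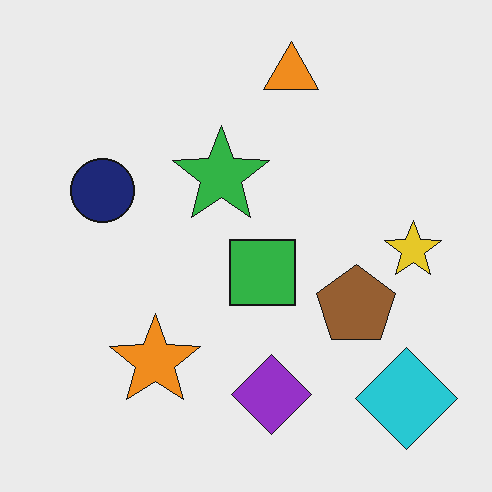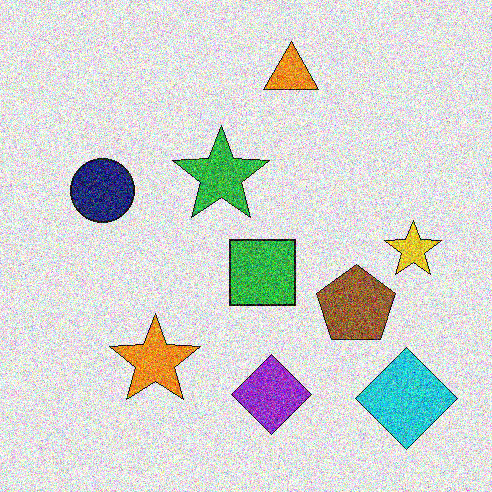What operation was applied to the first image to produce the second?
It was degraded with strong gaussian noise.

Random speckle covers the whole image, including the flat background.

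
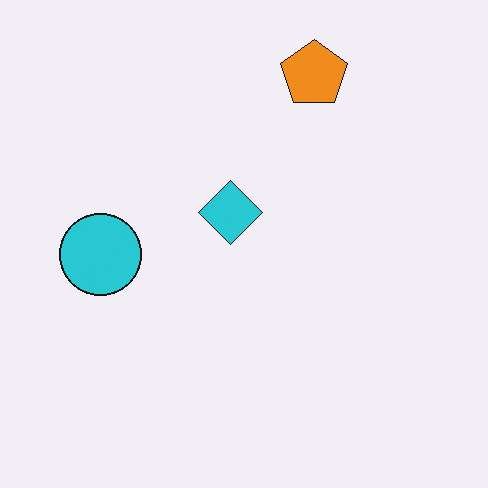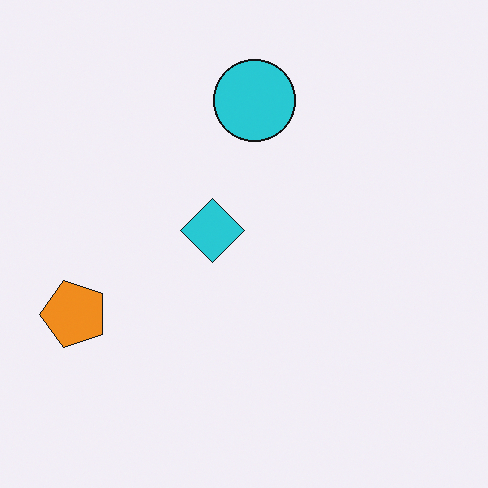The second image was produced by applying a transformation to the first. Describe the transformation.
The second image is the first transposed (reflected across the top-left ↔ bottom-right diagonal).

Shapes have swapped their row and column positions — what was in the top-right is now in the bottom-left — a diagonal reflection.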